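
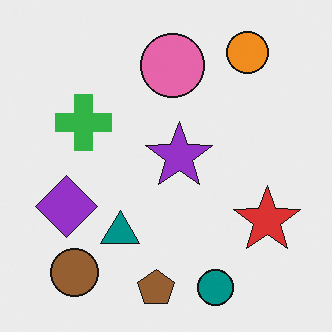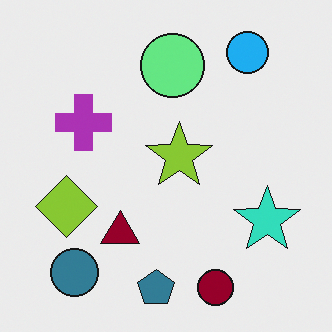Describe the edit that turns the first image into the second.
The transformation is: hue-shifted by a large amount.

Every shape's color has rotated by the same amount around the hue wheel — a uniform hue shift.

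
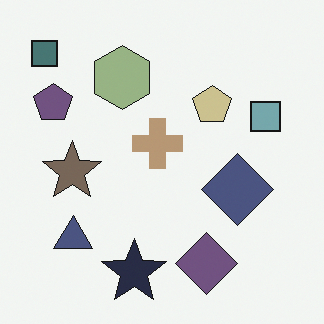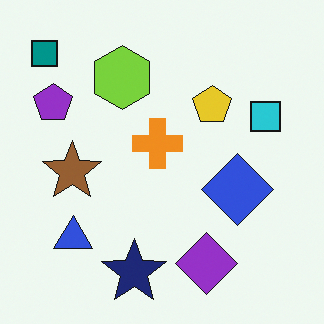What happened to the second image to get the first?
The first image is the second heavily desaturated.

All colors are more muted and greyish — a global saturation change.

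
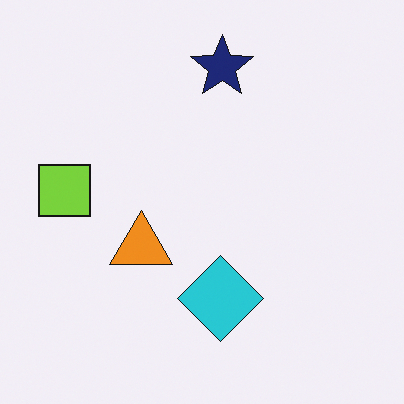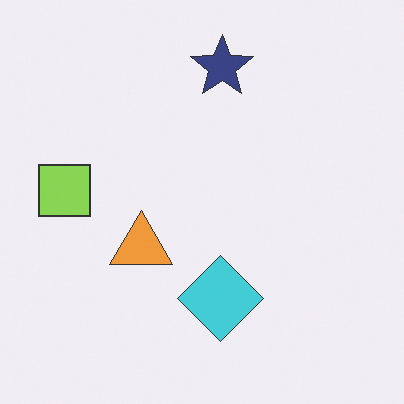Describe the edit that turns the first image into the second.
Given slightly reduced contrast.

Tones are pushed toward mid-grey across the whole image — a global contrast change.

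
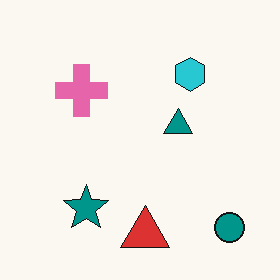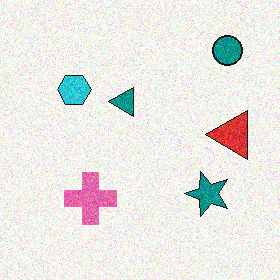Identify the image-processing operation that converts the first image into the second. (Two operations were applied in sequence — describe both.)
It was rotated 90° counter-clockwise, then degraded with moderate additive noise.

The teal circle sits in the bottom-right of the first image and the top-right of the second — consistent with a whole-image 90° counter-clockwise rotation. Random speckle covers the whole image, including the flat background.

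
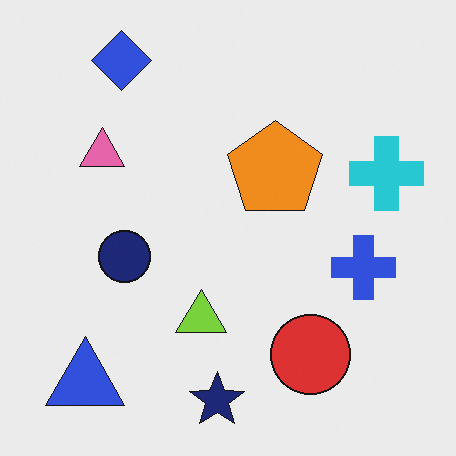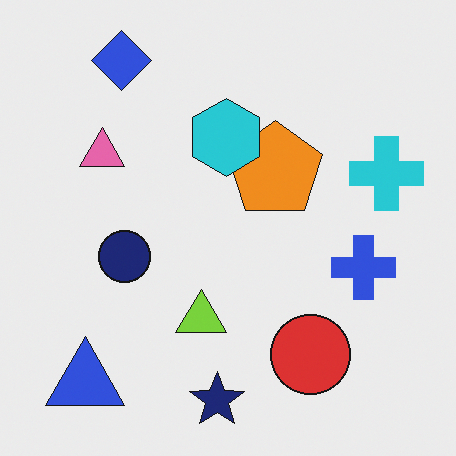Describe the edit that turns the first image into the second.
The transformation is: overlaid with an additional cyan hexagon.

A cyan hexagon appears in the second image that is absent from the first.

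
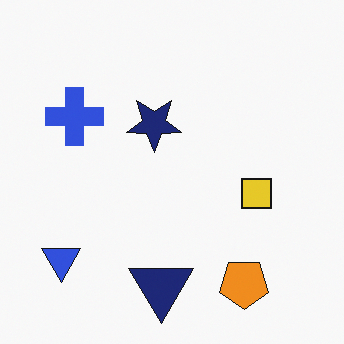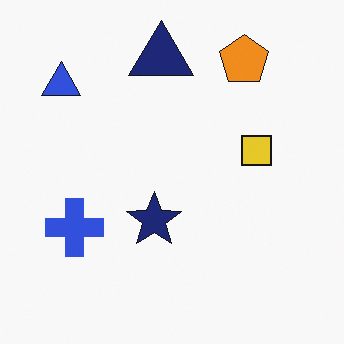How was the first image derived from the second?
This is the original image flipped vertically (top ↔ bottom).

The navy triangle is in the top of the second image and the bottom of the first — shapes on opposite sides of the horizontal midline have swapped in a mirror flip.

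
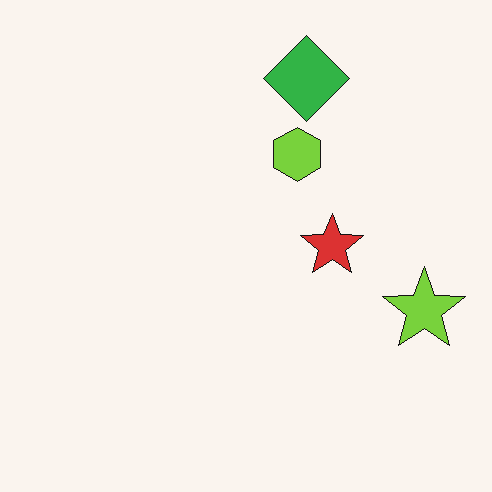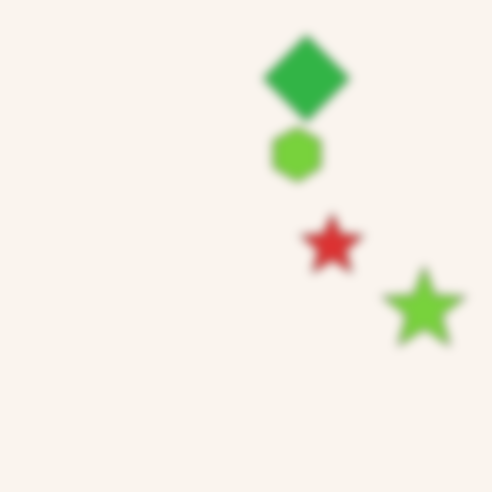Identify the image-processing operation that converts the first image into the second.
Heavily blurred.

Shape edges and outlines are uniformly softened across the whole image.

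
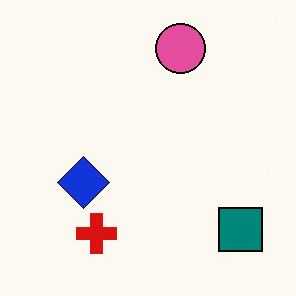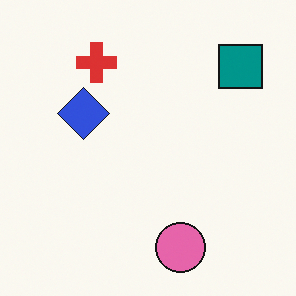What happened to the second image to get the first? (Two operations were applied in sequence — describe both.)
It was flipped vertically (top ↔ bottom), then given slightly increased contrast.

The pink circle is in the bottom of the second image and the top of the first — shapes on opposite sides of the horizontal midline have swapped in a mirror flip. Tones are pushed away from mid-grey across the whole image — a global contrast change.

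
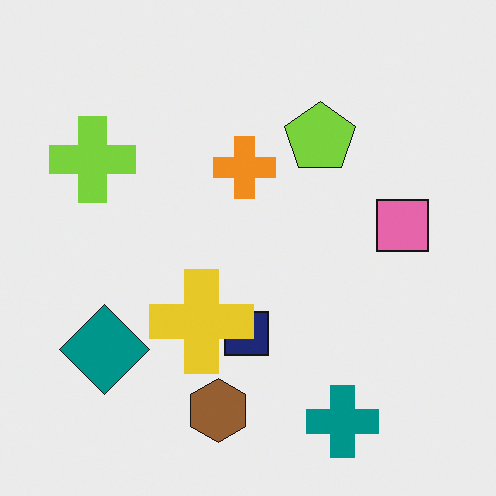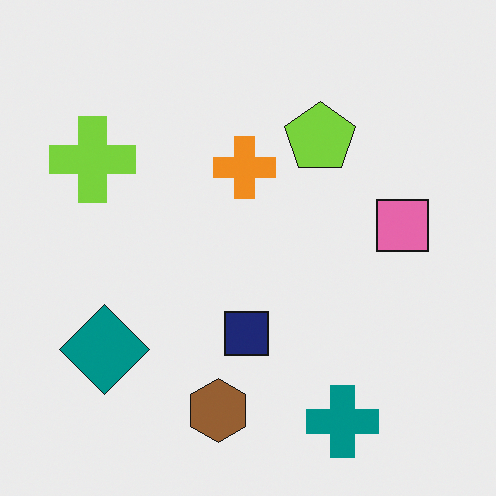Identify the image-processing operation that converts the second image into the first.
The first image is the second overlaid with an additional yellow cross.

A yellow cross appears in the first image that is absent from the second.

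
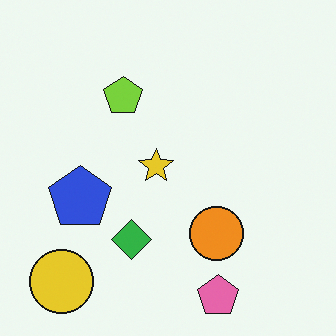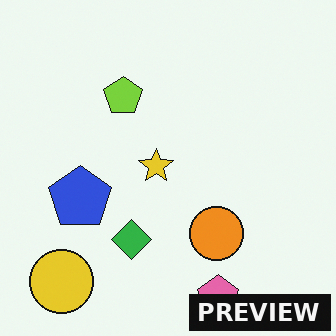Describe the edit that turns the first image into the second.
This is the original image watermarked with the text "PREVIEW" in the lower-right corner.

A dark label reading "PREVIEW" appears in the lower-right corner.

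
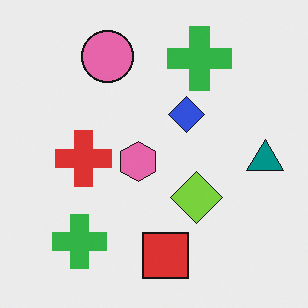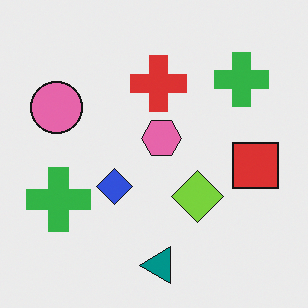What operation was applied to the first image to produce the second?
This is the original image transposed (reflected across the top-left ↔ bottom-right diagonal).

Shapes have swapped their row and column positions — what was in the top-right is now in the bottom-left — a diagonal reflection.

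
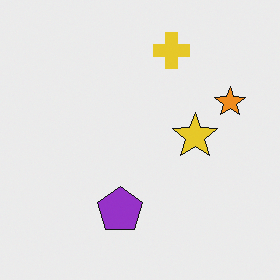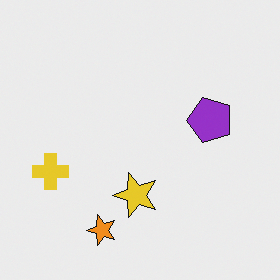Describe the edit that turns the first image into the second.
It was transposed (reflected across the top-left ↔ bottom-right diagonal).

Shapes have swapped their row and column positions — what was in the top-right is now in the bottom-left — a diagonal reflection.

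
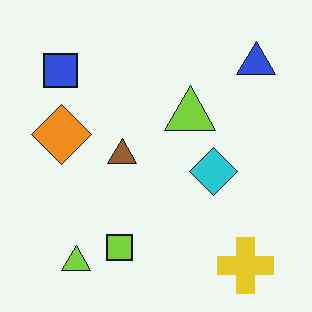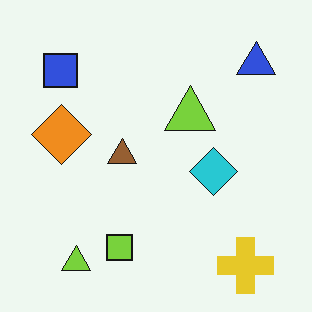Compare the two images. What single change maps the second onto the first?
Given moderate JPEG compression.

Blocky 8×8 compression artifacts appear around shape edges and the flat background shows ringing — characteristic JPEG degradation.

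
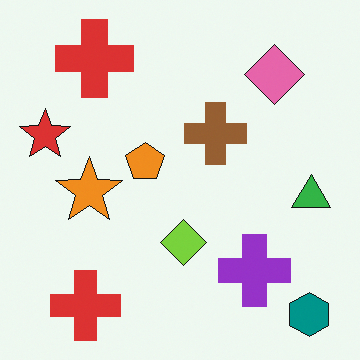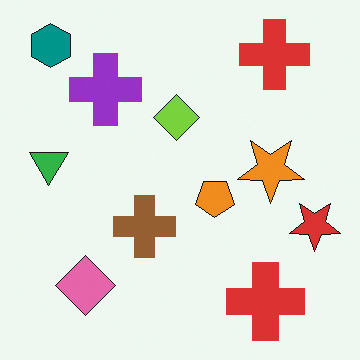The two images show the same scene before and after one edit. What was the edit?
Rotated 180°.

The teal hexagon sits in the bottom-right of the first image and the top-left of the second — consistent with a whole-image 180° rotation.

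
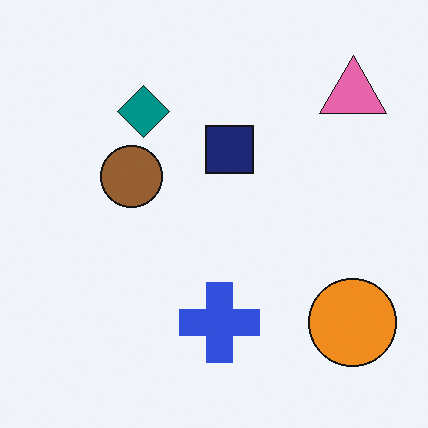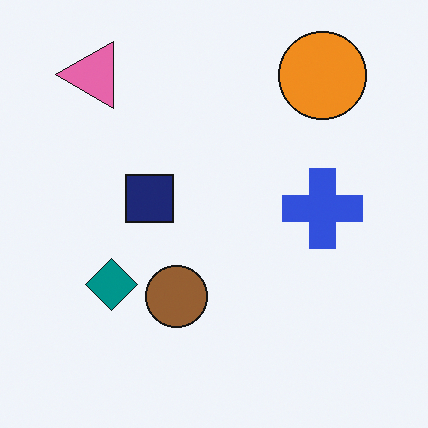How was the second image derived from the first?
It was rotated 90° counter-clockwise.

The pink triangle sits in the top-right of the first image and the top-left of the second — consistent with a whole-image 90° counter-clockwise rotation.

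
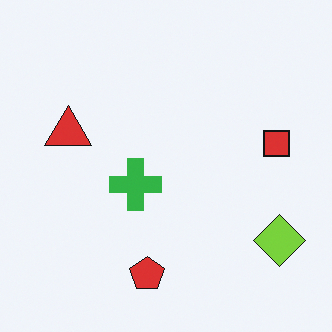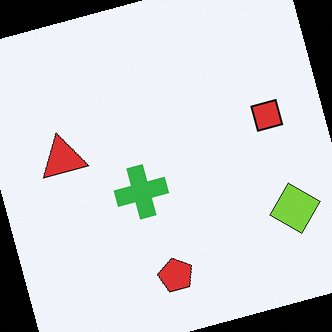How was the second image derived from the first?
It was rotated counter-clockwise by a clearly visible amount.

Every shape is tilted by the same angle and the image corners show triangular fill wedges — a whole-image rotation by a non-right angle.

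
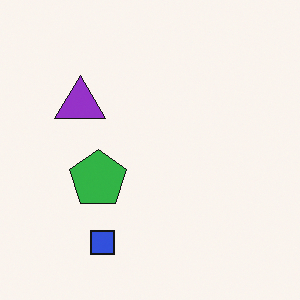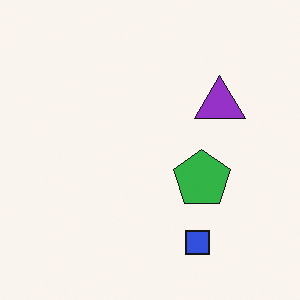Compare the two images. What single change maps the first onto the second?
The second image is the first flipped horizontally (left ↔ right).

The purple triangle is in the left of the first image and the right of the second — shapes on opposite sides of the vertical midline have swapped in a mirror flip.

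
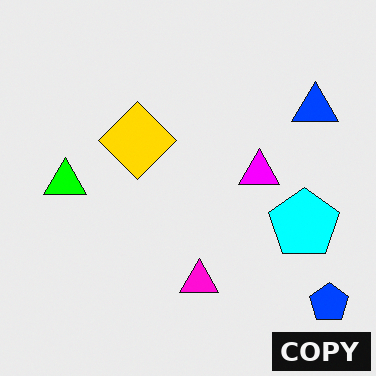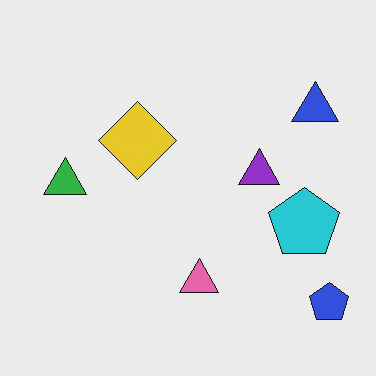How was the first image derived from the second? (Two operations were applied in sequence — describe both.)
This is the original image heavily oversaturated, then watermarked with the text "COPY" in the lower-right corner.

All colors are more vivid — a global saturation change. A dark label reading "COPY" appears in the lower-right corner.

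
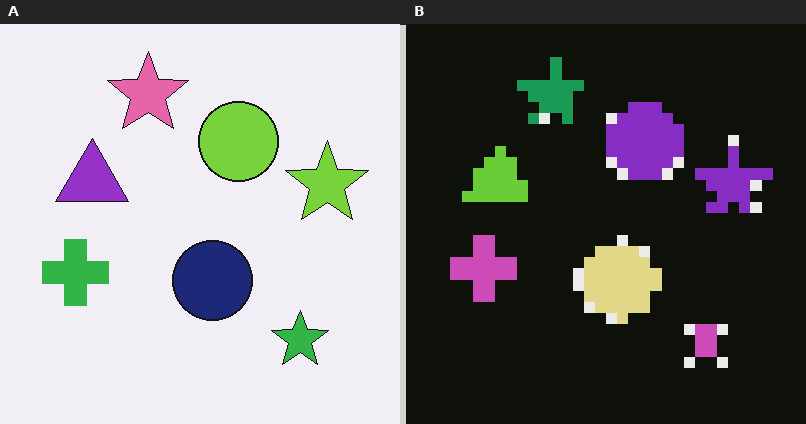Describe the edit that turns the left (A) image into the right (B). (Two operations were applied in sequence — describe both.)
Color-inverted (negative), then heavily pixelated into large blocks.

The light background has become dark and every shape's color is its complement — a photographic negative. Shapes are reduced to large square blocks; fine edges and outlines are lost — a downscale-then-upscale (mosaic) effect.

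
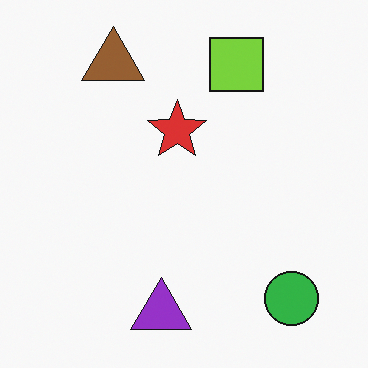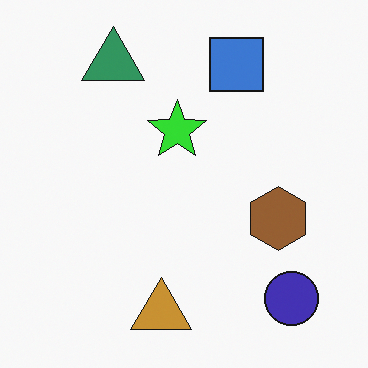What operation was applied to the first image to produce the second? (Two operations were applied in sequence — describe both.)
Hue-shifted noticeably, then overlaid with an additional brown hexagon.

Every shape's color has rotated by the same amount around the hue wheel — a uniform hue shift. A brown hexagon appears in the second image that is absent from the first.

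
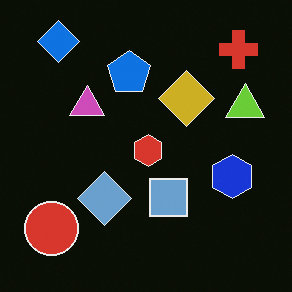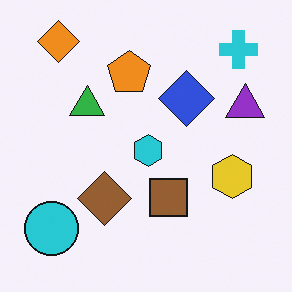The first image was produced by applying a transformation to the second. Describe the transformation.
The image was color-inverted (negative).

The light background has become dark and every shape's color is its complement — a photographic negative.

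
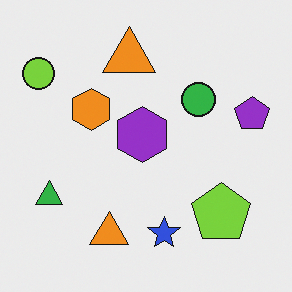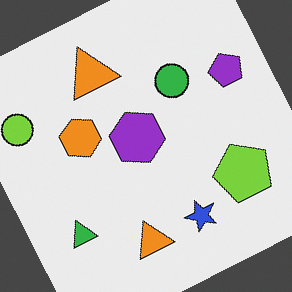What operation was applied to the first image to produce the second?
The transformation is: rotated counter-clockwise by a clearly visible amount.

Every shape is tilted by the same angle and the image corners show triangular fill wedges — a whole-image rotation by a non-right angle.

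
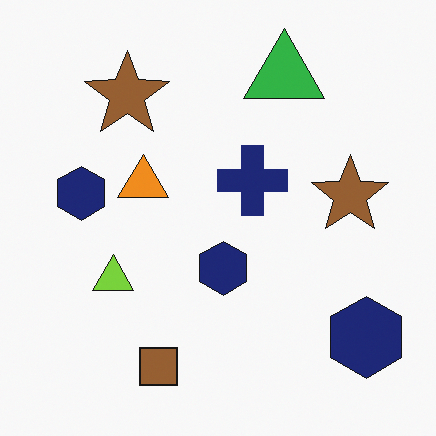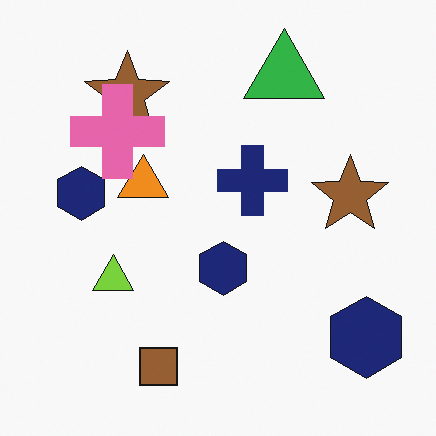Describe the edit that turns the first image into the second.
The second image is the first overlaid with an additional pink cross.

A pink cross appears in the second image that is absent from the first.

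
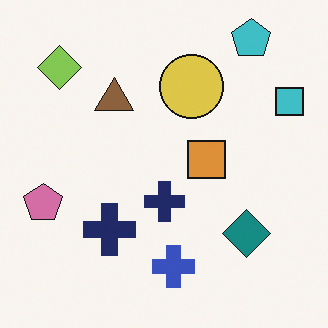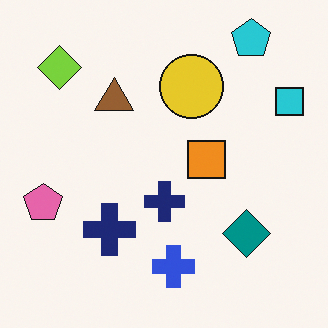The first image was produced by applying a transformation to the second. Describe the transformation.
The transformation is: slightly desaturated.

All colors are more muted and greyish — a global saturation change.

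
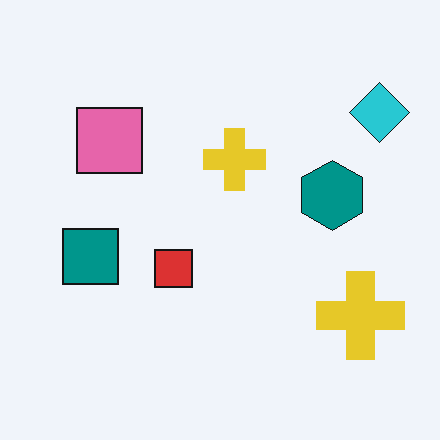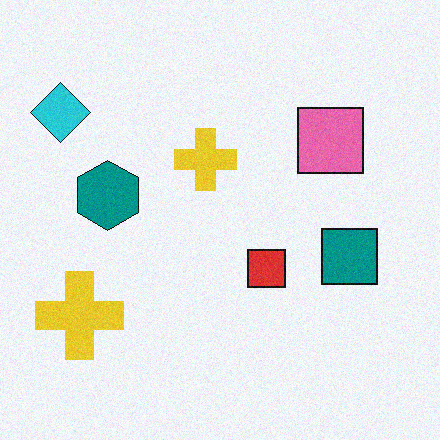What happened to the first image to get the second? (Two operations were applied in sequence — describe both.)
It was degraded with subtle gaussian noise, then flipped horizontally (left ↔ right).

Random speckle covers the whole image, including the flat background. The cyan diamond is in the top-right of the first image and the top-left of the second — shapes on opposite sides of the vertical midline have swapped in a mirror flip.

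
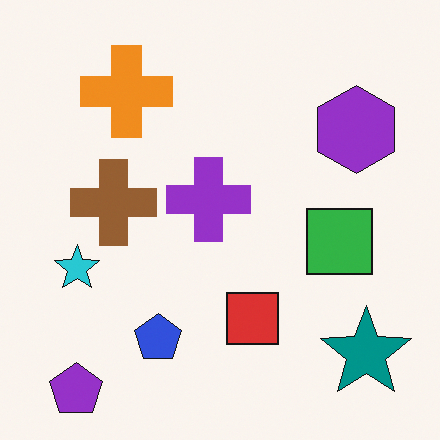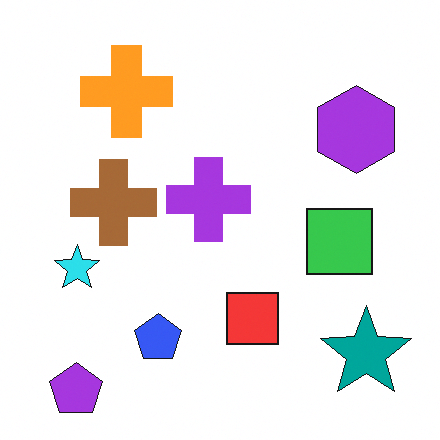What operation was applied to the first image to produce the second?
Brightened a little.

Every pixel — background and shapes alike — is uniformly brightened.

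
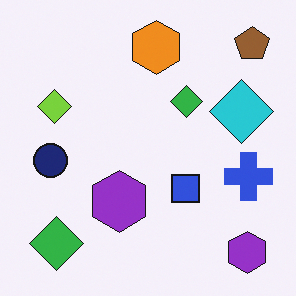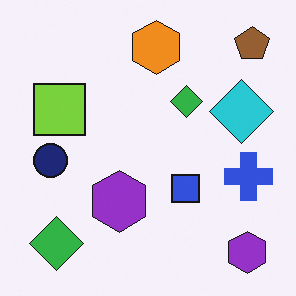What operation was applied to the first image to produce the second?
It was overlaid with an additional lime square.

A lime square appears in the second image that is absent from the first.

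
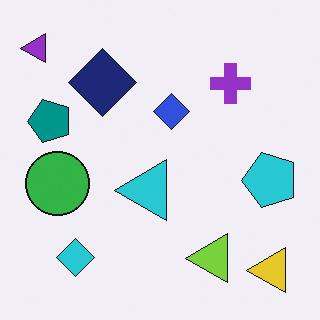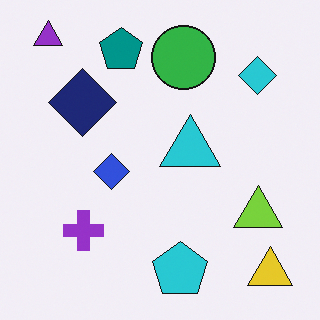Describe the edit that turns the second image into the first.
The first image is the second transposed (reflected across the top-left ↔ bottom-right diagonal).

Shapes have swapped their row and column positions — what was in the top-right is now in the bottom-left — a diagonal reflection.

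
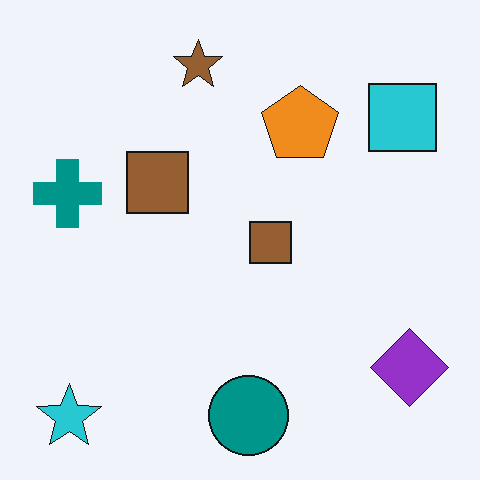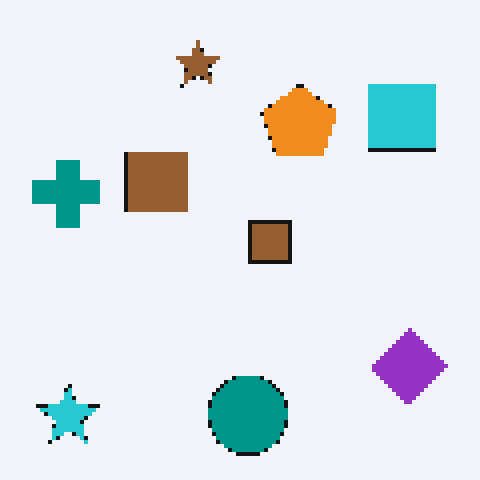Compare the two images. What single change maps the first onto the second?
The transformation is: lightly pixelated (a mild mosaic effect).

Shapes are reduced to large square blocks; fine edges and outlines are lost — a downscale-then-upscale (mosaic) effect.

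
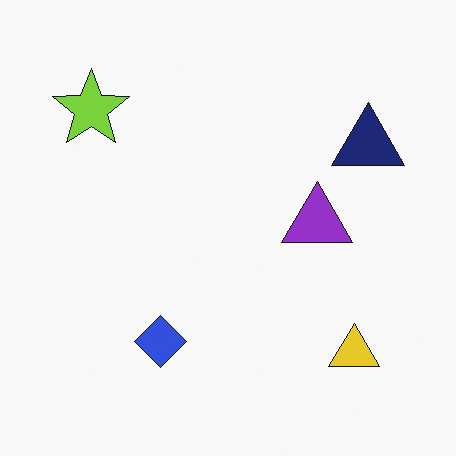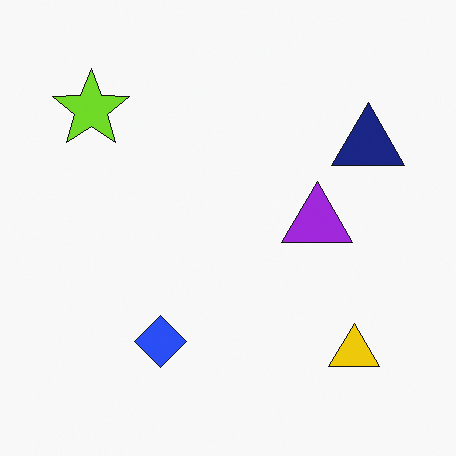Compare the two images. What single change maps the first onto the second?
Slightly oversaturated.

All colors are more vivid — a global saturation change.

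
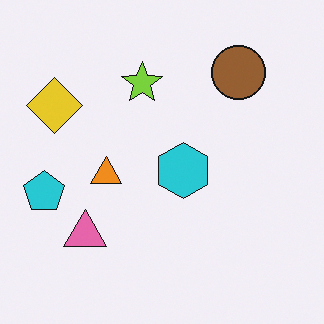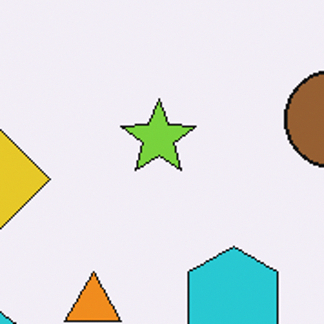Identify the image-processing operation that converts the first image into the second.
This is the original image cropped tightly and scaled back up.

The visible shapes are larger and the field of view is narrower; shapes near the original edges may be partly or wholly outside the frame — a crop-and-rescale.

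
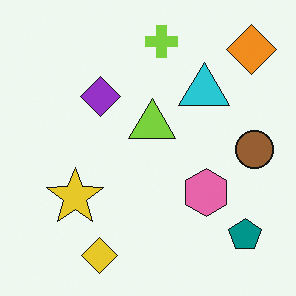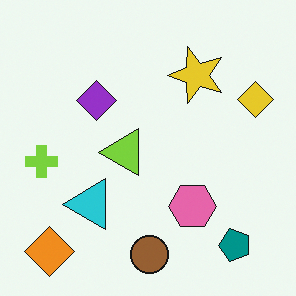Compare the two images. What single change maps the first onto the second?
The image was transposed (reflected across the top-left ↔ bottom-right diagonal).

Shapes have swapped their row and column positions — what was in the top-right is now in the bottom-left — a diagonal reflection.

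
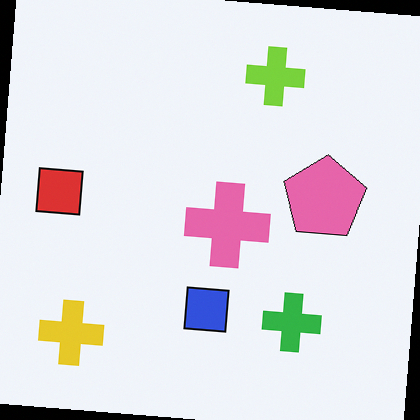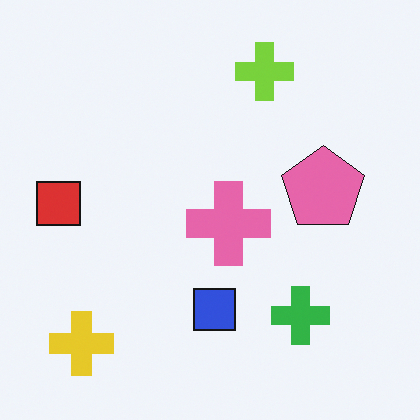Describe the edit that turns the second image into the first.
Rotated clockwise by a small amount.

Every shape is tilted by the same angle and the image corners show triangular fill wedges — a whole-image rotation by a non-right angle.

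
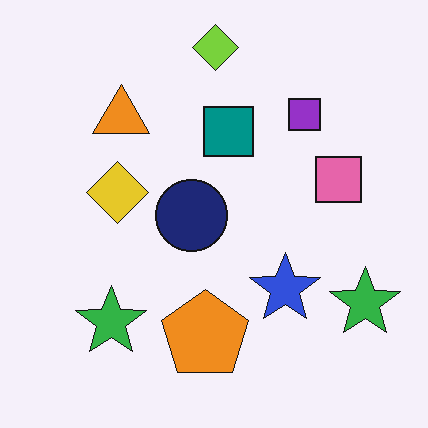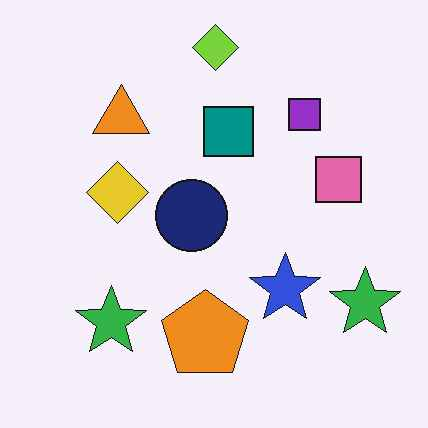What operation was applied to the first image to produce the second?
The transformation is: JPEG-compressed with visible artifacts.

Blocky 8×8 compression artifacts appear around shape edges and the flat background shows ringing — characteristic JPEG degradation.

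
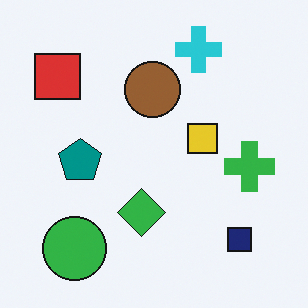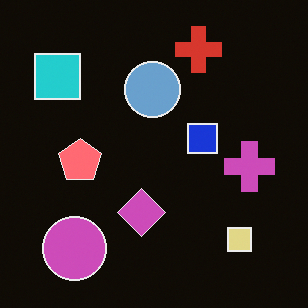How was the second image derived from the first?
The image was color-inverted (negative).

The light background has become dark and every shape's color is its complement — a photographic negative.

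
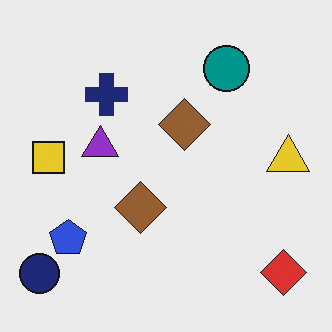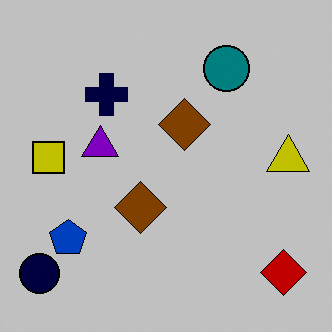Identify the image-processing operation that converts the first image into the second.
It was heavily posterized to just a handful of flat colors.

Each flat color has snapped to a coarser quantized level — most visibly, the near-white background has dropped to a flat grey.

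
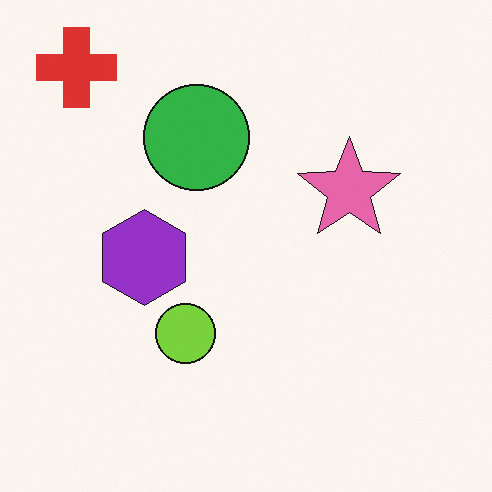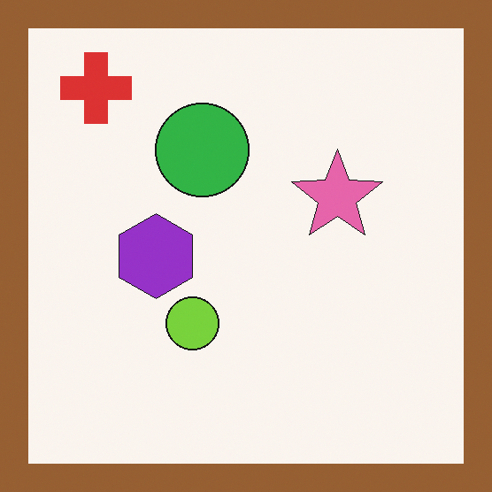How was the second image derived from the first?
This is the original image framed with a brown border.

A solid brown frame runs around the edge of the second image, with the content slightly shrunk inside it.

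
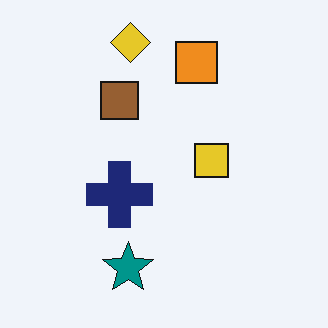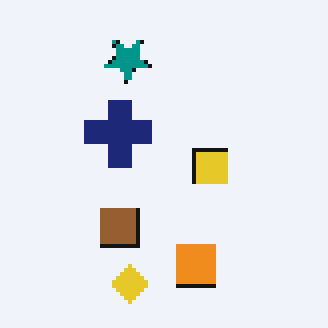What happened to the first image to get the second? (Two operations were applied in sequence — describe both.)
The transformation is: flipped vertically (top ↔ bottom), then mildly pixelated.

The yellow diamond is in the top of the first image and the bottom of the second — shapes on opposite sides of the horizontal midline have swapped in a mirror flip. Shapes are reduced to large square blocks; fine edges and outlines are lost — a downscale-then-upscale (mosaic) effect.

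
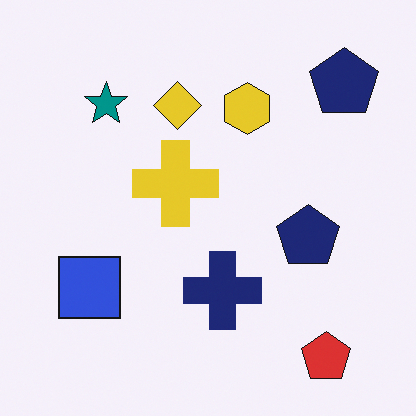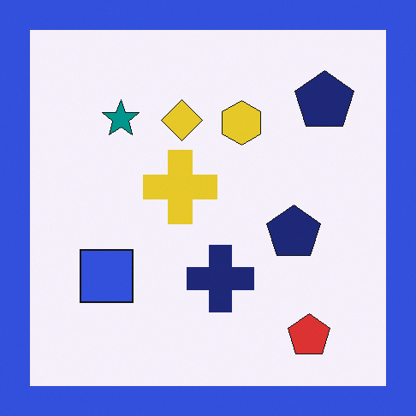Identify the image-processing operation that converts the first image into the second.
Framed with a blue border.

A solid blue frame runs around the edge of the second image, with the content slightly shrunk inside it.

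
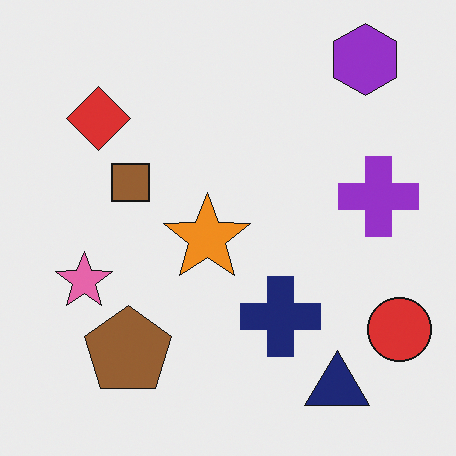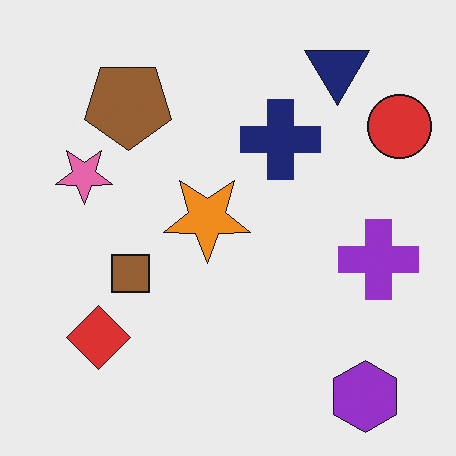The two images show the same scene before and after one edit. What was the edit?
This is the original image flipped vertically (top ↔ bottom).

The purple hexagon is in the top-right of the first image and the bottom-right of the second — shapes on opposite sides of the horizontal midline have swapped in a mirror flip.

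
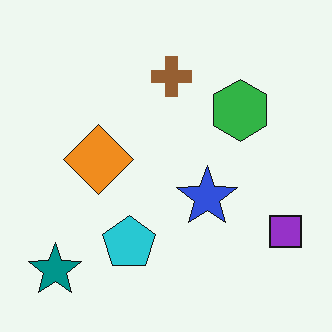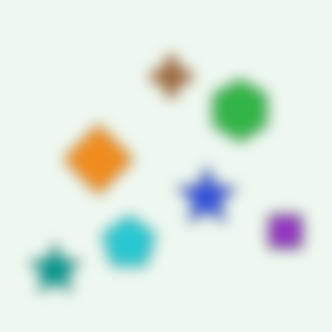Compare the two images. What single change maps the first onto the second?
The transformation is: strongly gaussian-blurred.

Shape edges and outlines are uniformly softened across the whole image.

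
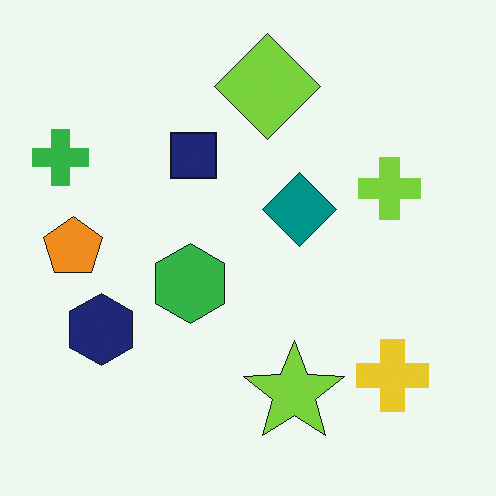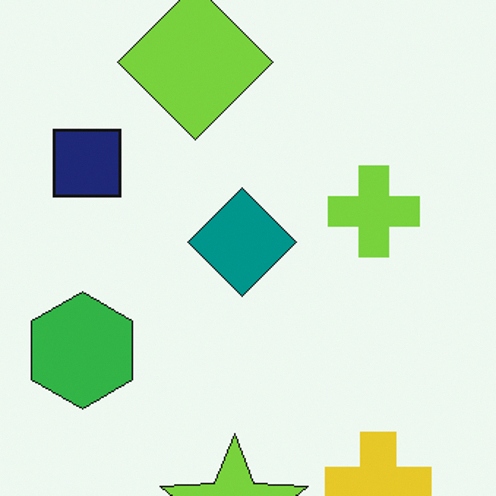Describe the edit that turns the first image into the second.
The second image is the first cropped slightly and scaled back up.

The visible shapes are larger and the field of view is narrower; shapes near the original edges may be partly or wholly outside the frame — a crop-and-rescale.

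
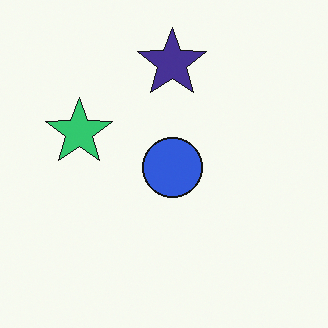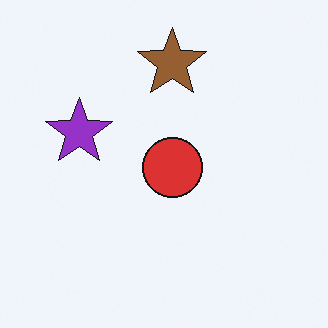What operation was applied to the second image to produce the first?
The transformation is: hue-shifted through roughly half the color wheel.

Every shape's color has rotated by the same amount around the hue wheel — a uniform hue shift.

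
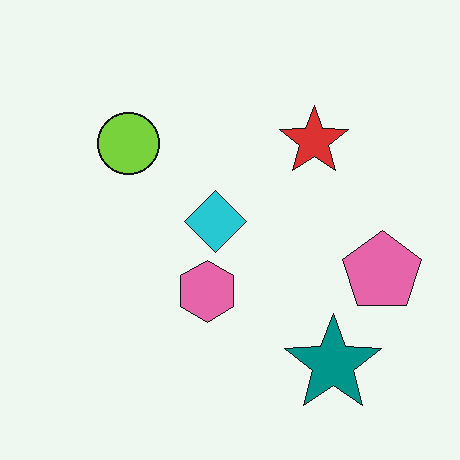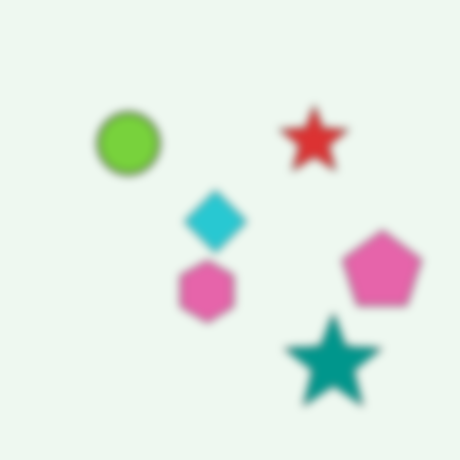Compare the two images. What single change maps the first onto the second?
The transformation is: noticeably gaussian-blurred.

Shape edges and outlines are uniformly softened across the whole image.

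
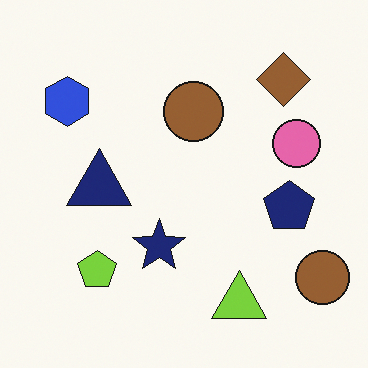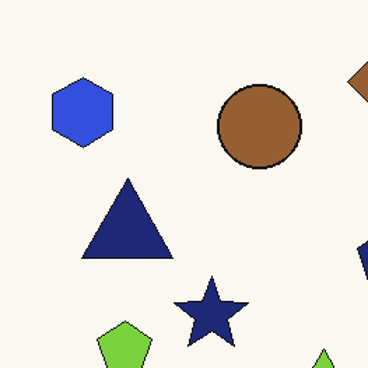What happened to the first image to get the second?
This is the original image cropped to a modestly smaller region and rescaled.

The visible shapes are larger and the field of view is narrower; shapes near the original edges may be partly or wholly outside the frame — a crop-and-rescale.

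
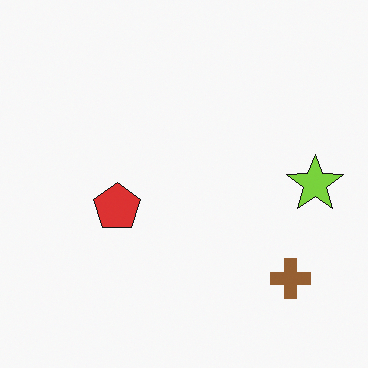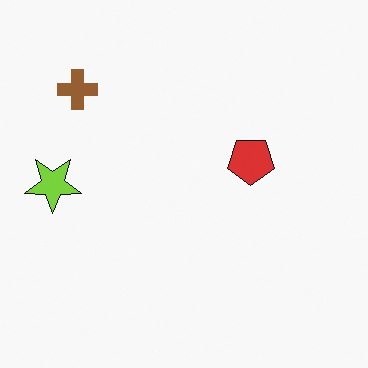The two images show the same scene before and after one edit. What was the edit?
It was rotated 180°.

The brown cross sits in the bottom-right of the first image and the top-left of the second — consistent with a whole-image 180° rotation.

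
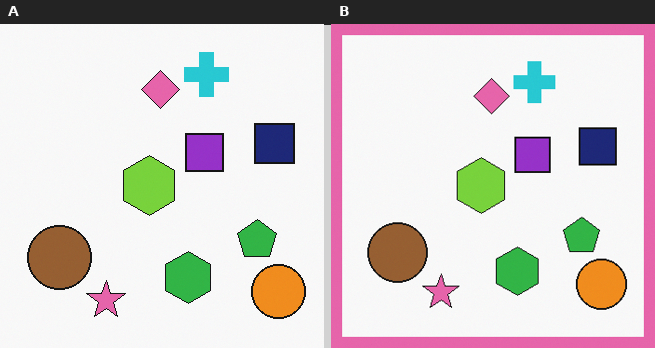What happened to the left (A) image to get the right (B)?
The right (B) image is the left (A) framed with a pink border.

A solid pink frame runs around the edge of the right (B) image, with the content slightly shrunk inside it.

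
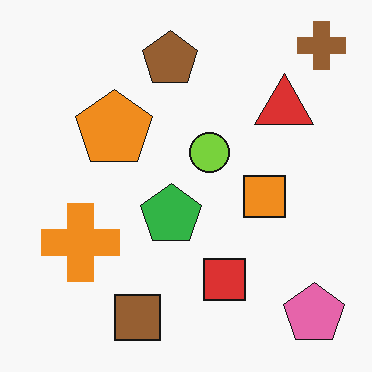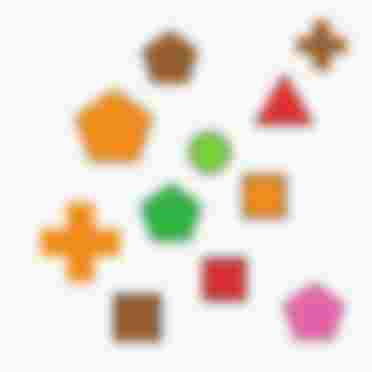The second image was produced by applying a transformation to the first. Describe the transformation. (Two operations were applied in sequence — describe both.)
This is the original image strongly gaussian-blurred, then heavily JPEG-compressed with obvious blocking artifacts.

Shape edges and outlines are uniformly softened across the whole image. Blocky 8×8 compression artifacts appear around shape edges and the flat background shows ringing — characteristic JPEG degradation.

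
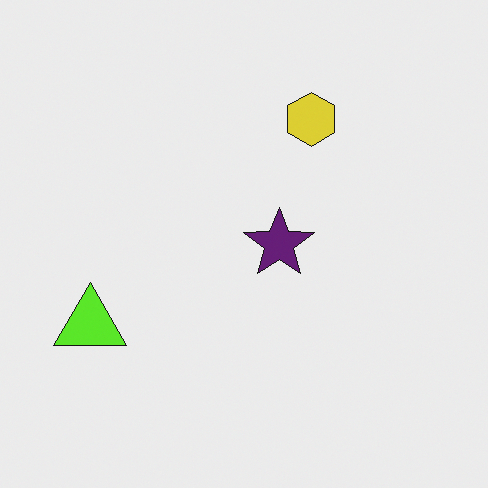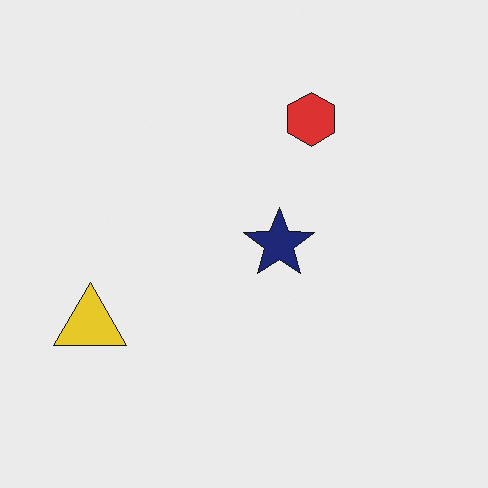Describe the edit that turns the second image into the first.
Hue-shifted slightly.

Every shape's color has rotated by the same amount around the hue wheel — a uniform hue shift.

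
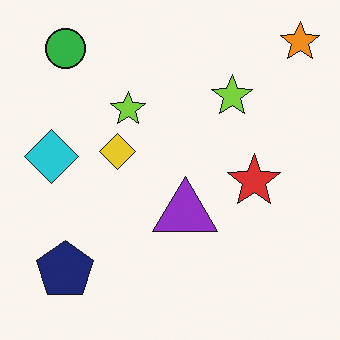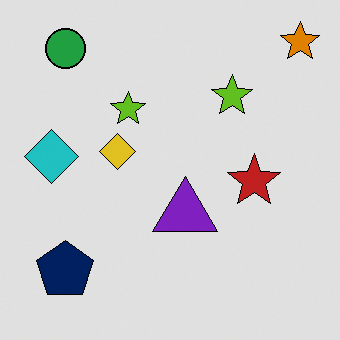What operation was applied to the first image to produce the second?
Posterized to a reduced palette.

Each flat color has snapped to a coarser quantized level — most visibly, the near-white background has dropped to a flat grey.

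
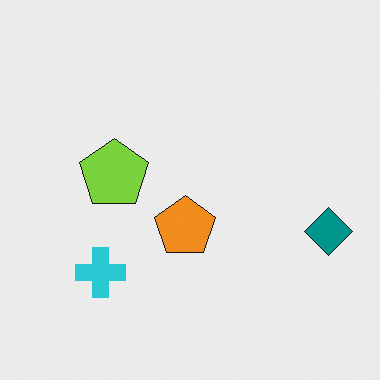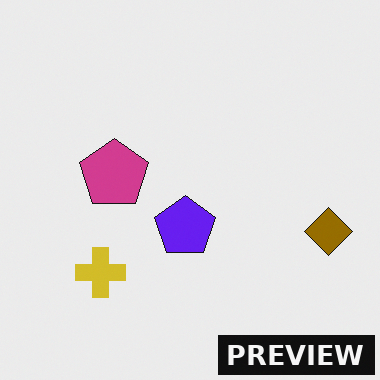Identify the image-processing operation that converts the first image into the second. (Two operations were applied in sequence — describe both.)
Hue-shifted by a large amount, then watermarked with the text "PREVIEW" in the lower-right corner.

Every shape's color has rotated by the same amount around the hue wheel — a uniform hue shift. A dark label reading "PREVIEW" appears in the lower-right corner.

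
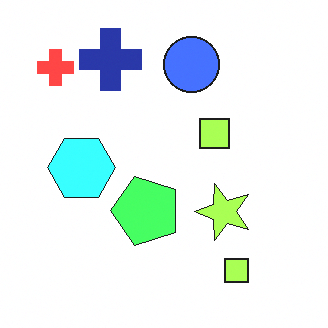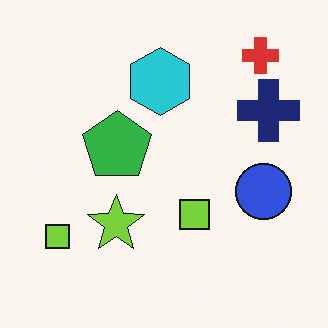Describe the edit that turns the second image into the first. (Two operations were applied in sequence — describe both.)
It was rotated 90° counter-clockwise, then substantially brightened.

The red cross sits in the top-right of the second image and the top-left of the first — consistent with a whole-image 90° counter-clockwise rotation. Every pixel — background and shapes alike — is uniformly brightened.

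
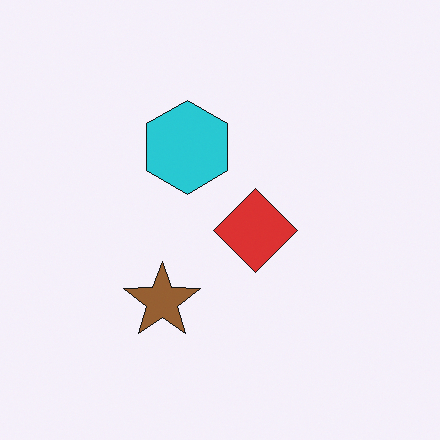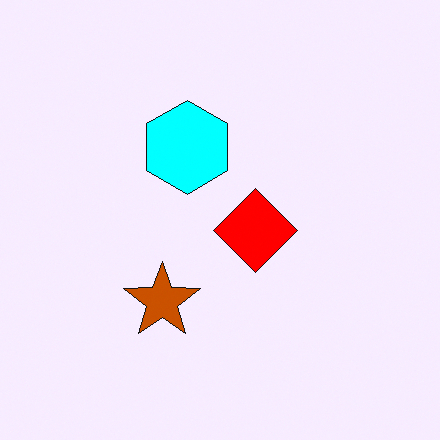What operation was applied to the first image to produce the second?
The transformation is: made much more vivid (saturation change).

All colors are more vivid — a global saturation change.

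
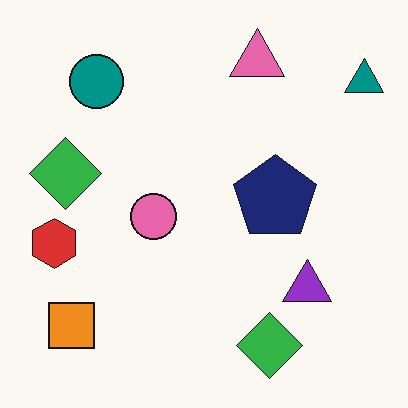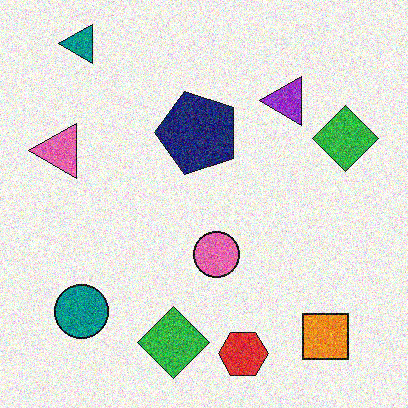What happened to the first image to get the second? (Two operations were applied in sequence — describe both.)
It was degraded with heavy additive noise, then rotated 90° counter-clockwise.

Random speckle covers the whole image, including the flat background. The teal triangle sits in the top-right of the first image and the top-left of the second — consistent with a whole-image 90° counter-clockwise rotation.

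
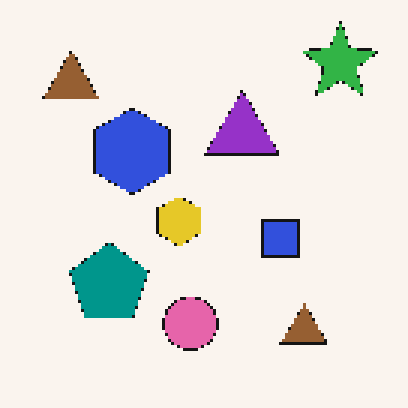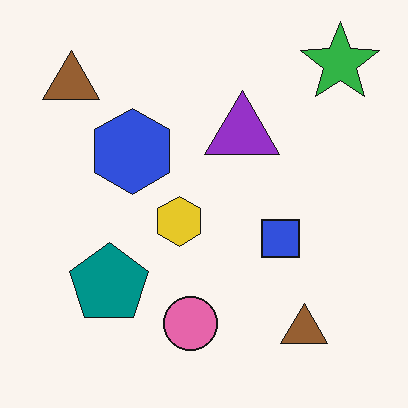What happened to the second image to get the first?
This is the original image mildly pixelated.

Shapes are reduced to large square blocks; fine edges and outlines are lost — a downscale-then-upscale (mosaic) effect.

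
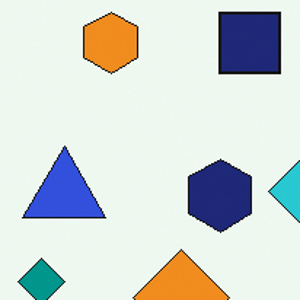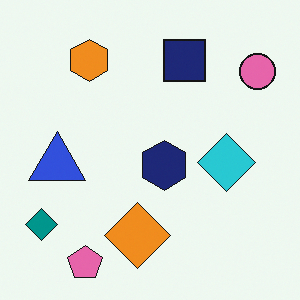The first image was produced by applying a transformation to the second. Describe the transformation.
This is the original image cropped slightly and scaled back up.

The visible shapes are larger and the field of view is narrower; shapes near the original edges may be partly or wholly outside the frame — a crop-and-rescale.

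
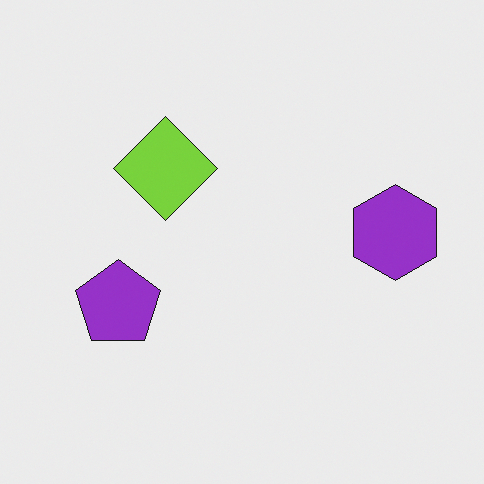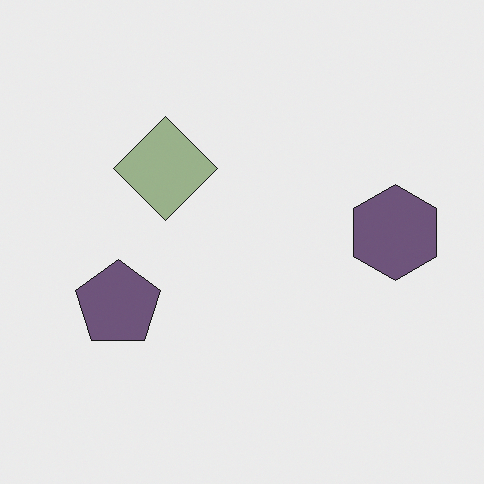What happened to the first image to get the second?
It was made much more muted (saturation change).

All colors are more muted and greyish — a global saturation change.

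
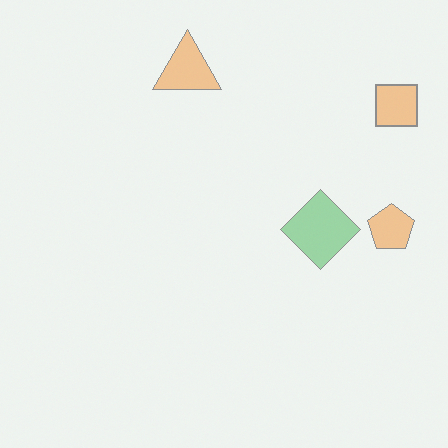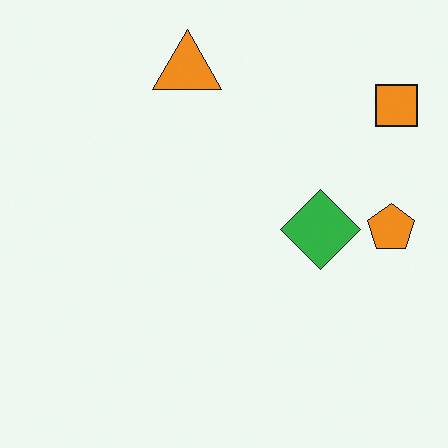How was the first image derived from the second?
The image was washed out (contrast reduced).

Tones are pushed toward mid-grey across the whole image — a global contrast change.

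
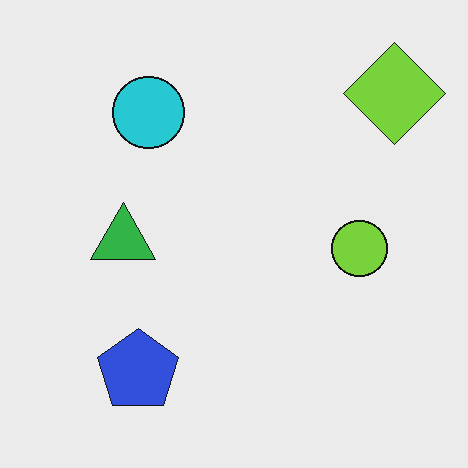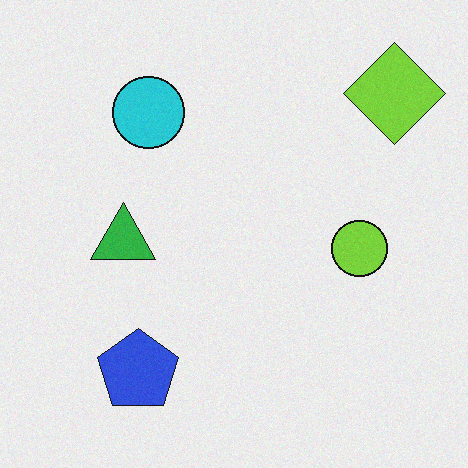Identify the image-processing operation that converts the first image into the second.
Degraded with subtle gaussian noise.

Random speckle covers the whole image, including the flat background.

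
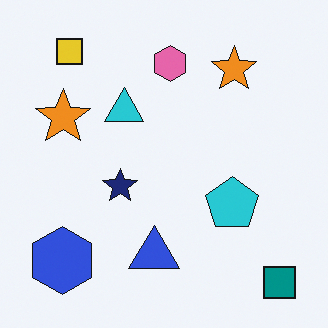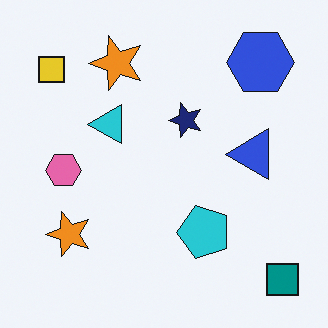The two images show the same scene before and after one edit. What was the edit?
The image was transposed (reflected across the top-left ↔ bottom-right diagonal).

Shapes have swapped their row and column positions — what was in the top-right is now in the bottom-left — a diagonal reflection.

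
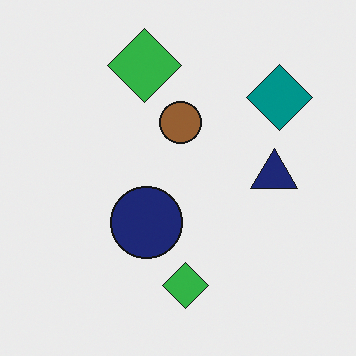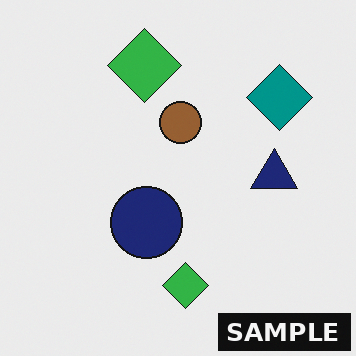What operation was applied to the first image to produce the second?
Watermarked with the text "SAMPLE" in the lower-right corner.

A dark label reading "SAMPLE" appears in the lower-right corner.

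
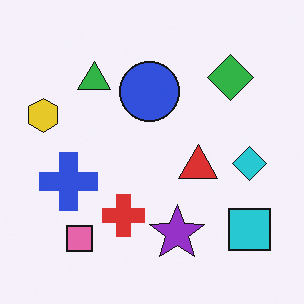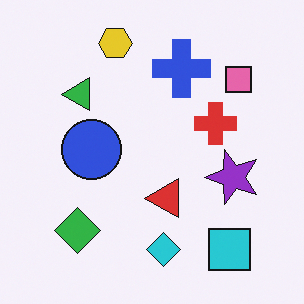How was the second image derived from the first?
The transformation is: transposed (reflected across the top-left ↔ bottom-right diagonal).

Shapes have swapped their row and column positions — what was in the top-right is now in the bottom-left — a diagonal reflection.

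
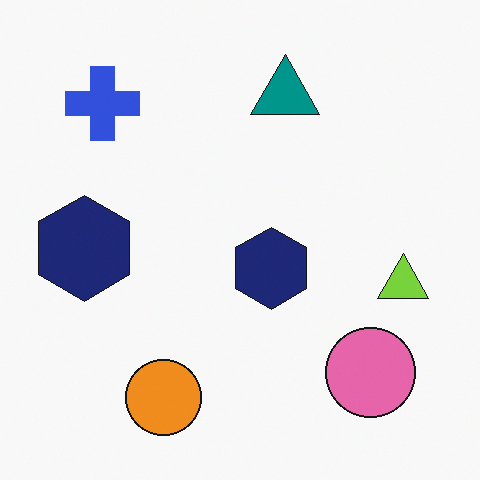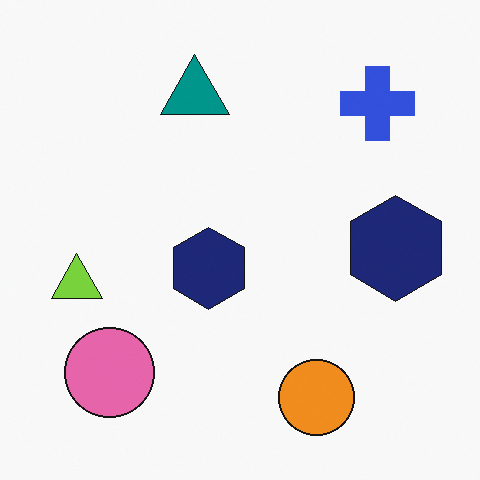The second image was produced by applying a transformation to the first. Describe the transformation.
Flipped horizontally (left ↔ right).

The lime triangle is in the right of the first image and the left of the second — shapes on opposite sides of the vertical midline have swapped in a mirror flip.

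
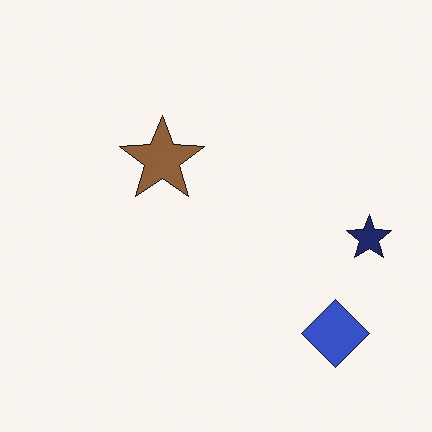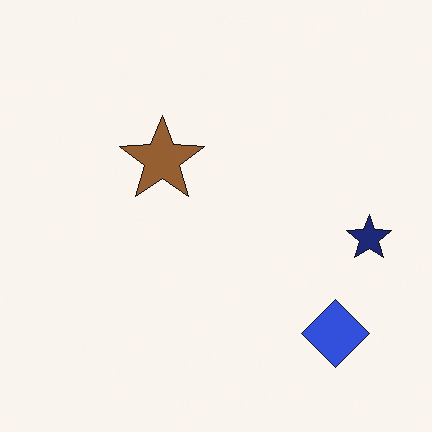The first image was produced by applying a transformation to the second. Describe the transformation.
The image was slightly desaturated.

All colors are more muted and greyish — a global saturation change.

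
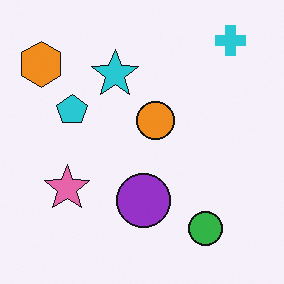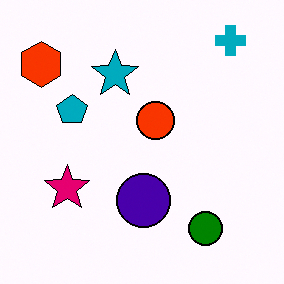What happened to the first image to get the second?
The image was given much higher contrast.

Tones are pushed away from mid-grey across the whole image — a global contrast change.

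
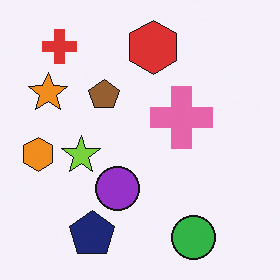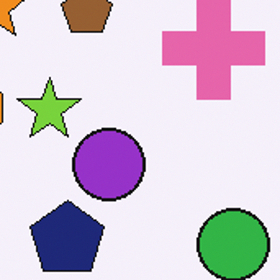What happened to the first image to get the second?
This is the original image cropped to a noticeably smaller region and rescaled.

The visible shapes are larger and the field of view is narrower; shapes near the original edges may be partly or wholly outside the frame — a crop-and-rescale.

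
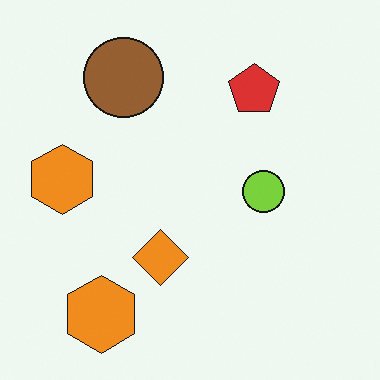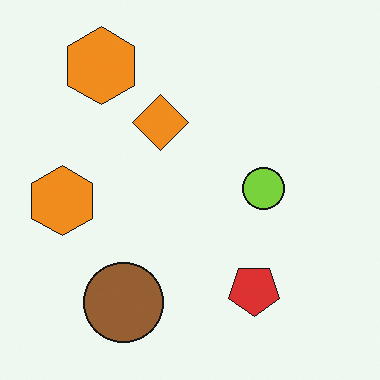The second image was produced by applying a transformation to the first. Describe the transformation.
The second image is the first flipped vertically (top ↔ bottom).

The brown circle is in the top-left of the first image and the bottom-left of the second — shapes on opposite sides of the horizontal midline have swapped in a mirror flip.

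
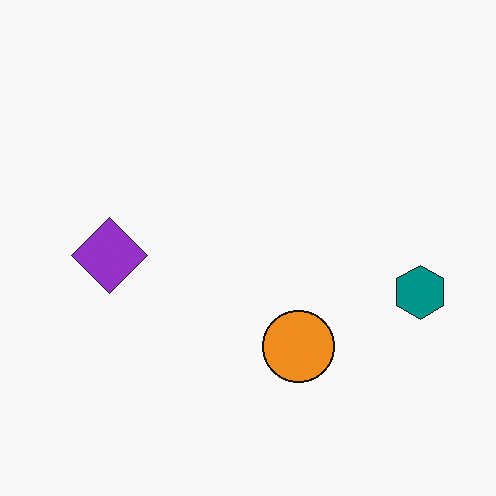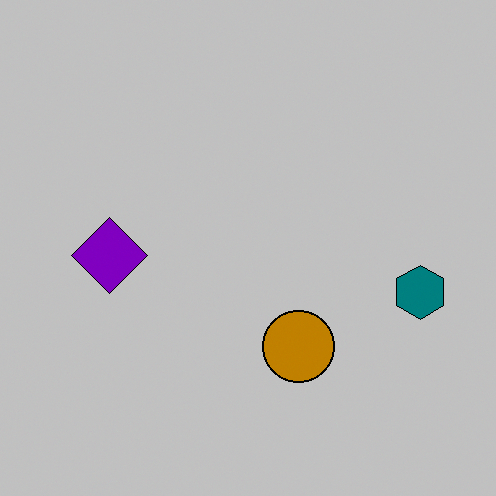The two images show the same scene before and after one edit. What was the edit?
The second image is the first heavily posterized to just a handful of flat colors.

Each flat color has snapped to a coarser quantized level — most visibly, the near-white background has dropped to a flat grey.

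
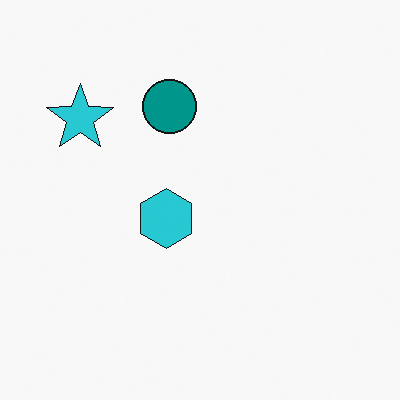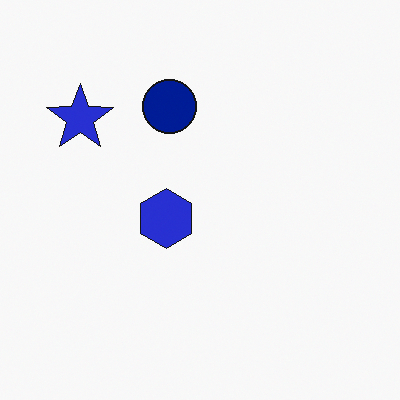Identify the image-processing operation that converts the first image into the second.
It was hue-shifted slightly.

Every shape's color has rotated by the same amount around the hue wheel — a uniform hue shift.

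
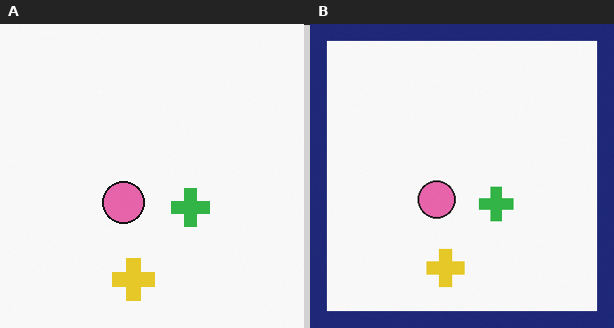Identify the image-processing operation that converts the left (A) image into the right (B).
Framed with a navy border.

A solid navy frame runs around the edge of the right (B) image, with the content slightly shrunk inside it.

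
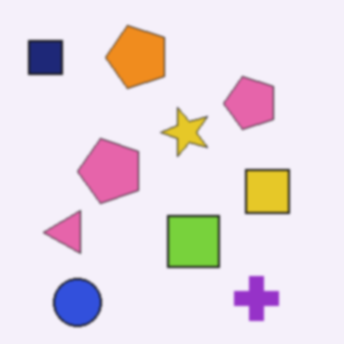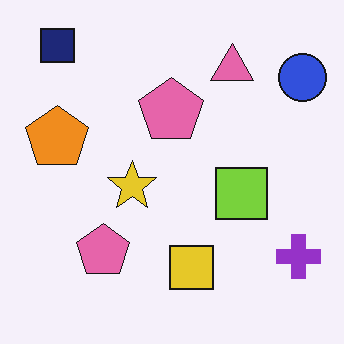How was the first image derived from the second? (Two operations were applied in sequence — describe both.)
Transposed (reflected across the top-left ↔ bottom-right diagonal), then given a subtle gaussian blur.

Shapes have swapped their row and column positions — what was in the top-right is now in the bottom-left — a diagonal reflection. Shape edges and outlines are uniformly softened across the whole image.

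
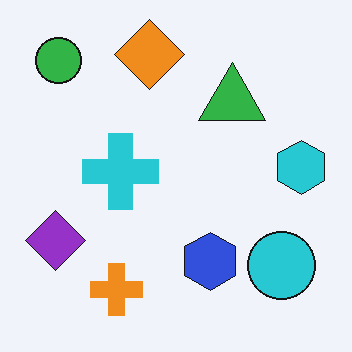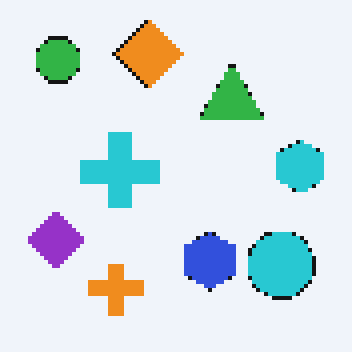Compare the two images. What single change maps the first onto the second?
The second image is the first lightly pixelated (a mild mosaic effect).

Shapes are reduced to large square blocks; fine edges and outlines are lost — a downscale-then-upscale (mosaic) effect.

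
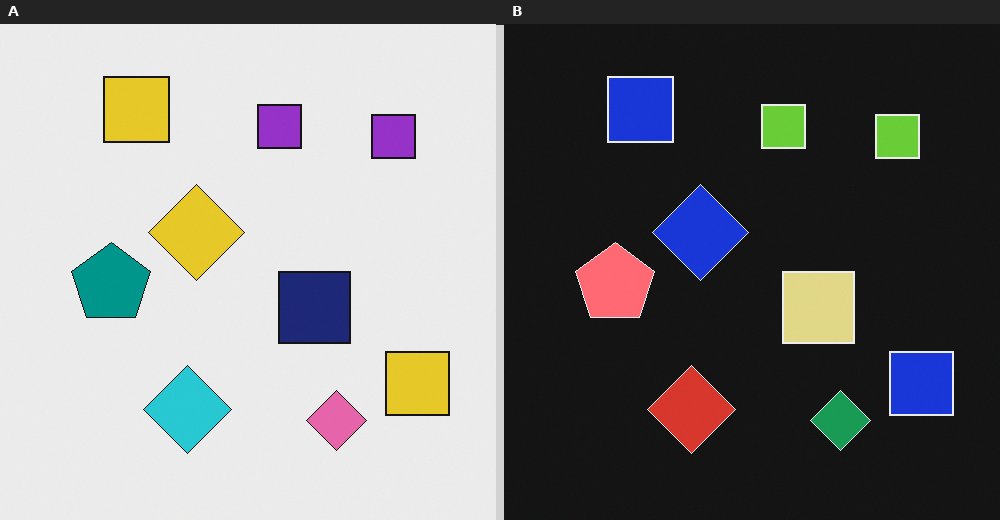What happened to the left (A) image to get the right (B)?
It was color-inverted (negative).

The light background has become dark and every shape's color is its complement — a photographic negative.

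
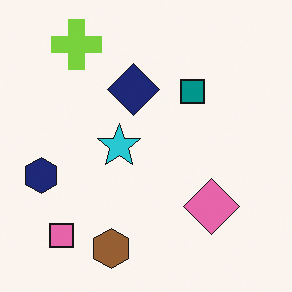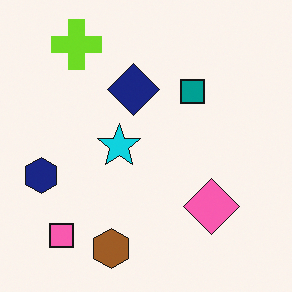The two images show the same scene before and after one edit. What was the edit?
The transformation is: slightly oversaturated.

All colors are more vivid — a global saturation change.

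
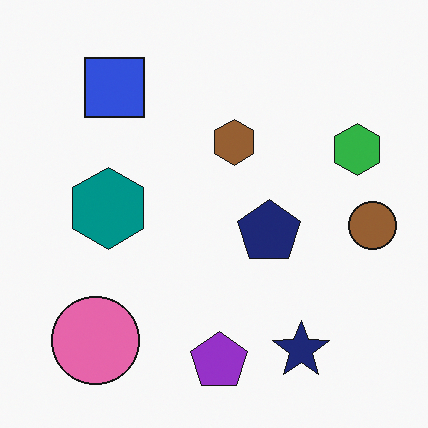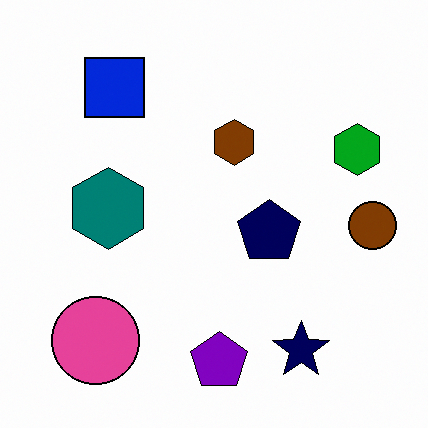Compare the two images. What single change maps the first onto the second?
It was given slightly increased contrast.

Tones are pushed away from mid-grey across the whole image — a global contrast change.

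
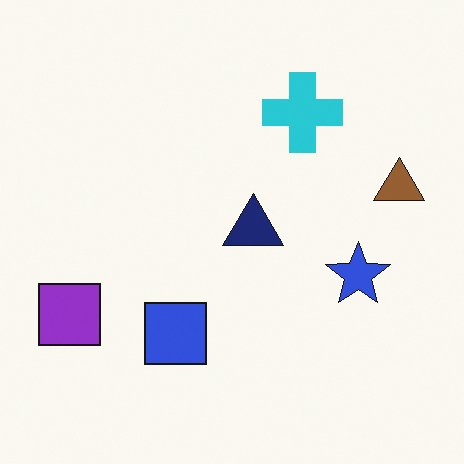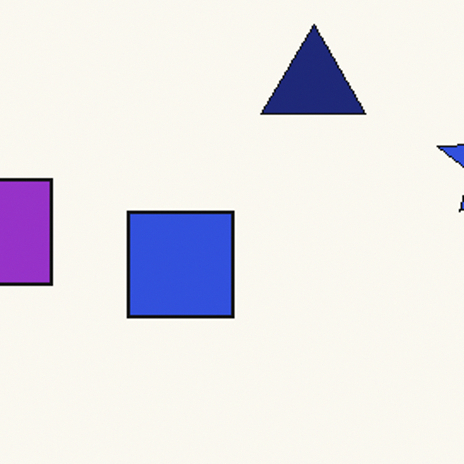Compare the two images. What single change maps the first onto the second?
The image was cropped to a noticeably smaller region and rescaled.

The visible shapes are larger and the field of view is narrower; shapes near the original edges may be partly or wholly outside the frame — a crop-and-rescale.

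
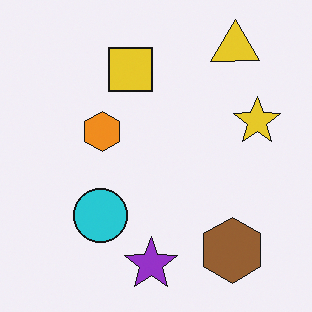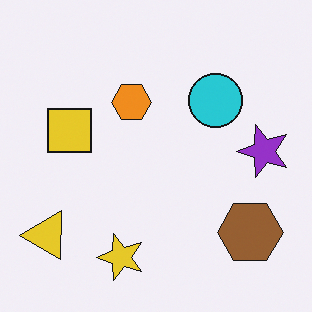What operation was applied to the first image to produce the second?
It was transposed (reflected across the top-left ↔ bottom-right diagonal).

Shapes have swapped their row and column positions — what was in the top-right is now in the bottom-left — a diagonal reflection.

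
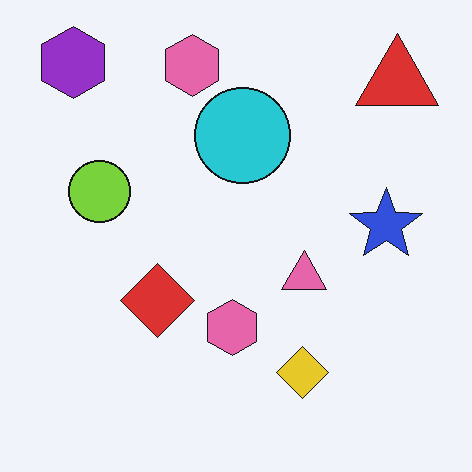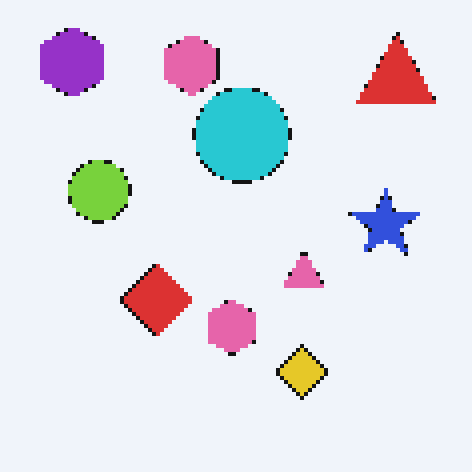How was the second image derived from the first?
It was mildly pixelated.

Shapes are reduced to large square blocks; fine edges and outlines are lost — a downscale-then-upscale (mosaic) effect.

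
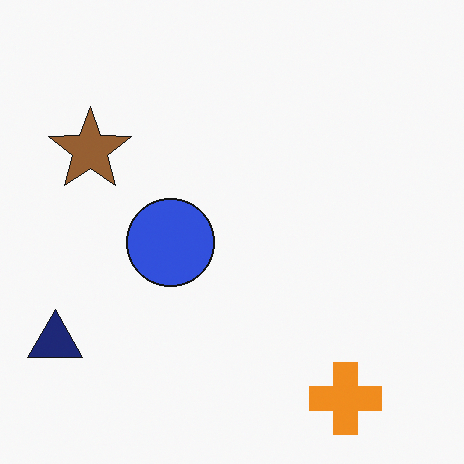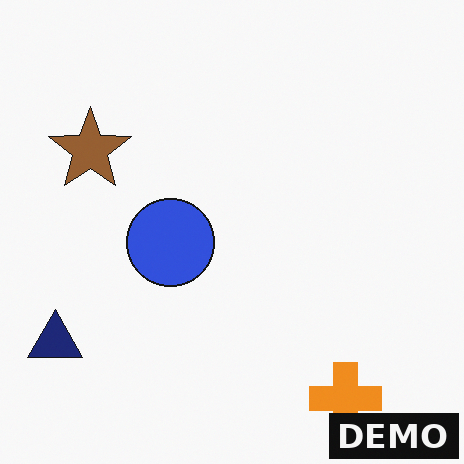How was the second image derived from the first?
The transformation is: watermarked with the text "DEMO" in the lower-right corner.

A dark label reading "DEMO" appears in the lower-right corner.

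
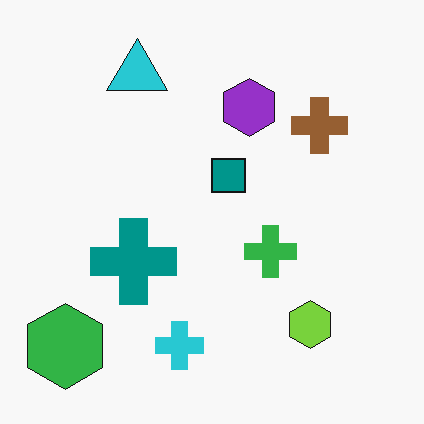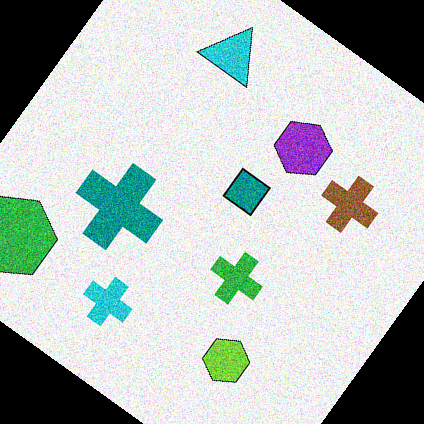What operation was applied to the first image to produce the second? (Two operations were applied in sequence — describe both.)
The second image is the first degraded with moderate additive noise, then rotated clockwise by a large amount — several tens of degrees.

Random speckle covers the whole image, including the flat background. Every shape is tilted by the same angle and the image corners show triangular fill wedges — a whole-image rotation by a non-right angle.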